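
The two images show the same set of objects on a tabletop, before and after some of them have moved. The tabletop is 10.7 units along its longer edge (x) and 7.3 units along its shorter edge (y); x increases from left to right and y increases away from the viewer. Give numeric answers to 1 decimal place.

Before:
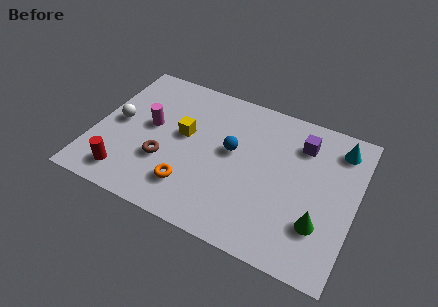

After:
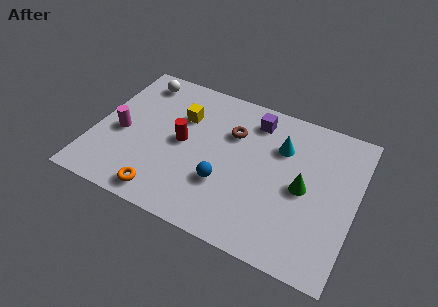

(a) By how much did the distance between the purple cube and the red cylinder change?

-4.5

The distance was about 8.0 in the first image and 3.5 in the second, so they moved 4.5 units closer together.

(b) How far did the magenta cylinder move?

1.4

From (2.2, 4.0) to (1.1, 3.2), the magenta cylinder covered √(1.1² + 0.8²) ≈ 1.4 units.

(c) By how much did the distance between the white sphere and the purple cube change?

-2.7

They were about 7.6 units apart before and 4.9 after — 2.7 units closer together.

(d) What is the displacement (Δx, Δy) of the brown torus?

(2.5, 2.5)

From the two frames, the brown torus sits at roughly (3.0, 2.5) before and (5.5, 5.0) after.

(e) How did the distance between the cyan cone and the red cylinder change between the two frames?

-5.4

Before: roughly 9.5 units apart; after: 4.1. That's 5.4 units closer together.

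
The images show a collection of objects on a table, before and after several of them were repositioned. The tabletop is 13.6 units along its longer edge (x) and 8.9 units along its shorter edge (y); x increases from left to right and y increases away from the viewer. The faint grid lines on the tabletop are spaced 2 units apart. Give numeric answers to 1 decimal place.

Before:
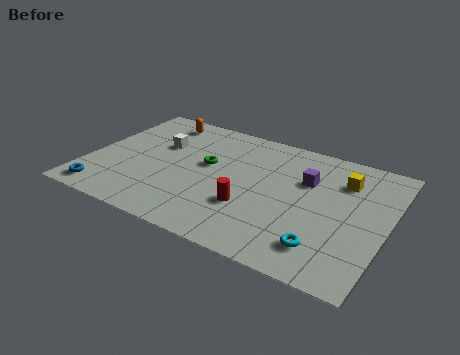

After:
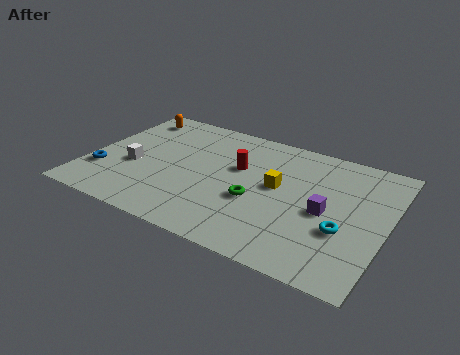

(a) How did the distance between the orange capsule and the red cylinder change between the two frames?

-1.1

The distance was about 6.9 in the first image and 5.8 in the second, so they moved 1.1 units closer together.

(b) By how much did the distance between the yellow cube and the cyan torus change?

-1.2

Before: roughly 4.8 units apart; after: 3.6. That's 1.2 units closer together.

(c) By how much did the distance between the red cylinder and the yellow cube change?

-3.3

Before: roughly 5.3 units apart; after: 2.0. That's 3.3 units closer together.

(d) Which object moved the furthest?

the yellow cube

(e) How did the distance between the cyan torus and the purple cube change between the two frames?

-3.0

The distance was about 4.3 in the first image and 1.3 in the second, so they moved 3.0 units closer together.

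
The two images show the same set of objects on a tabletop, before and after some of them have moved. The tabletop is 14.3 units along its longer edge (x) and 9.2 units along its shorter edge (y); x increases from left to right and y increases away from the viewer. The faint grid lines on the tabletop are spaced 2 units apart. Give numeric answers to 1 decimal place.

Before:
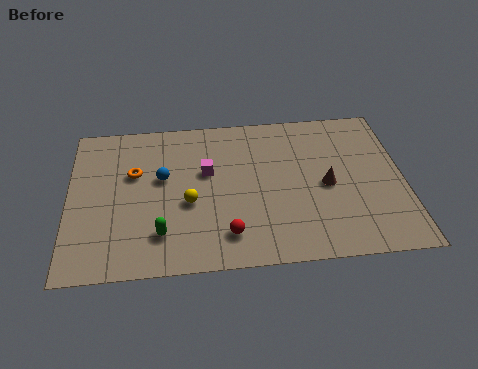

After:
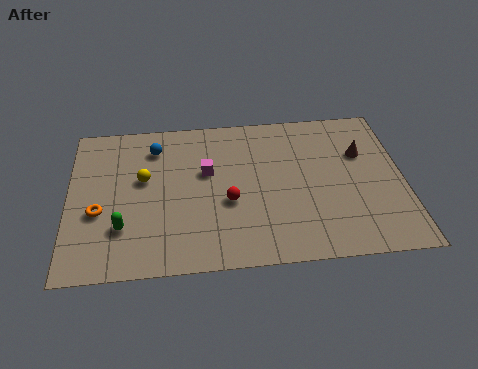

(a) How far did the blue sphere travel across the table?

1.9

From (4.0, 5.4) to (3.7, 7.3), the blue sphere covered √(0.3² + 1.9²) ≈ 1.9 units.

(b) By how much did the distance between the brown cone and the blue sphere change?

+1.9

The distance was about 7.1 in the first image and 9.0 in the second, so they moved 1.9 units further apart.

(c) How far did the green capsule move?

1.7

The green capsule moved from about (3.9, 2.1) to (2.3, 2.6), a distance of √(1.6² + 0.5²) ≈ 1.7.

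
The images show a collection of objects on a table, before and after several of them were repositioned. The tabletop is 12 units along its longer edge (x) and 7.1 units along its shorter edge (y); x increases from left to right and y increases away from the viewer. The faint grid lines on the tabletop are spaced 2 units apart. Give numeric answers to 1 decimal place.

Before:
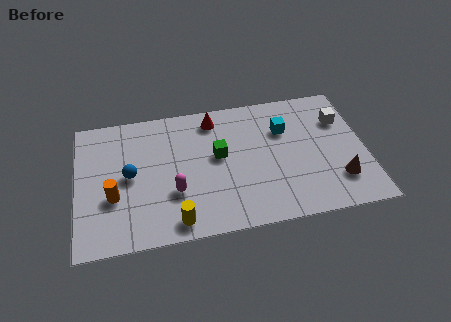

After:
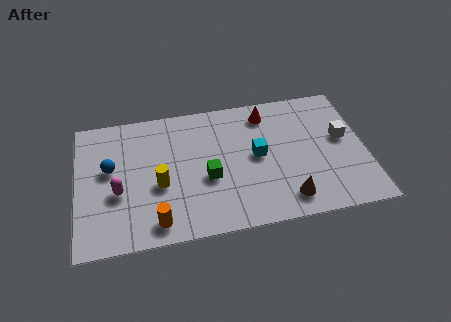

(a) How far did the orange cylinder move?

2.3

From (1.5, 2.6) to (3.2, 1.0), the orange cylinder covered √(1.7² + 1.6²) ≈ 2.3 units.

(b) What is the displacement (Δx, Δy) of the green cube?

(-0.5, -1.1)

The green cube started near (5.9, 4.0) and ended near (5.4, 2.9).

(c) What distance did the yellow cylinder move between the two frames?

2.1

From (4.0, 0.9) to (3.4, 2.9), the yellow cylinder covered √(0.6² + 2.0²) ≈ 2.1 units.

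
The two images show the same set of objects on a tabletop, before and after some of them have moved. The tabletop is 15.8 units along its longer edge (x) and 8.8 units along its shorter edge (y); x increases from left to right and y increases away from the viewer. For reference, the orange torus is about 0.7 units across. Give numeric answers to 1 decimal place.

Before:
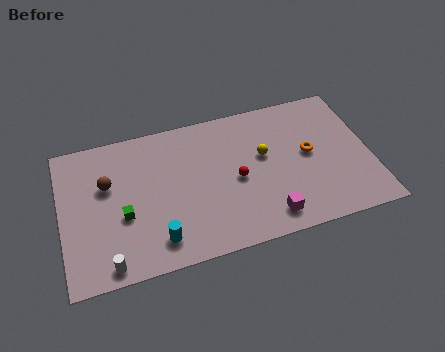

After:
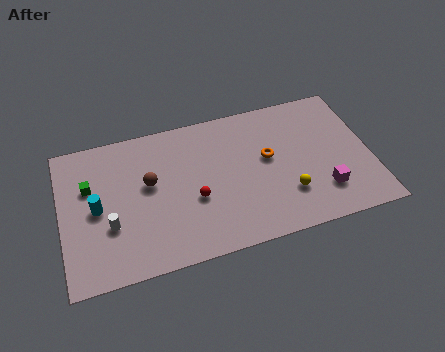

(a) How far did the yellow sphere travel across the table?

2.9

From (10.4, 5.2) to (11.4, 2.5), the yellow sphere covered √(1.0² + 2.7²) ≈ 2.9 units.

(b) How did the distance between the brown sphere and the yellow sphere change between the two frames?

-0.6

Before: roughly 8.0 units apart; after: 7.4. That's 0.6 units closer together.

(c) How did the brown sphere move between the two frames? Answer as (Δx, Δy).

(2.1, -0.5)

The brown sphere started near (2.4, 5.6) and ended near (4.5, 5.1).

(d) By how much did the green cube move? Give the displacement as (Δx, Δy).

(-1.6, 2.2)

The green cube was at about (3.1, 3.5) and moved to about (1.5, 5.7).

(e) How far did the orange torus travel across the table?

2.1

The orange torus moved from about (12.7, 4.7) to (10.6, 5.0), a distance of √(2.1² + 0.3²) ≈ 2.1.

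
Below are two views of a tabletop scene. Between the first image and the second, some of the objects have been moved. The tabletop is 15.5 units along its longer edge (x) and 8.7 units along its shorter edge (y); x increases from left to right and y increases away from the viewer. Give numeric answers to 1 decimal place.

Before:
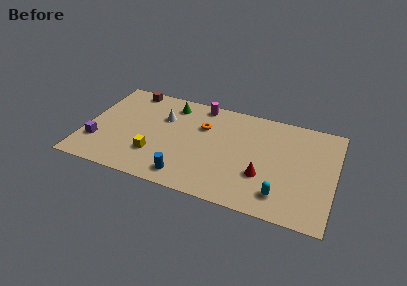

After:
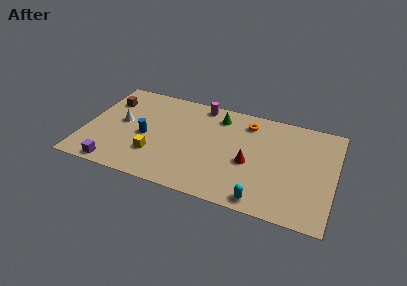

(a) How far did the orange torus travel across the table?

3.0

The orange torus moved from about (7.2, 5.9) to (9.9, 7.1), a distance of √(2.7² + 1.2²) ≈ 3.0.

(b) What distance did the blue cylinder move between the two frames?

3.8

The blue cylinder moved from about (6.6, 1.3) to (3.8, 3.9), a distance of √(2.8² + 2.6²) ≈ 3.8.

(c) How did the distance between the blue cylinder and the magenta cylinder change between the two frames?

-1.5

The distance was about 6.5 in the first image and 5.0 in the second, so they moved 1.5 units closer together.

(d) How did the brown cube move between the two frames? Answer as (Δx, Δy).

(-1.2, -1.4)

From the two frames, the brown cube sits at roughly (2.4, 7.8) before and (1.2, 6.4) after.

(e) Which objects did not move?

the magenta cylinder and the yellow cube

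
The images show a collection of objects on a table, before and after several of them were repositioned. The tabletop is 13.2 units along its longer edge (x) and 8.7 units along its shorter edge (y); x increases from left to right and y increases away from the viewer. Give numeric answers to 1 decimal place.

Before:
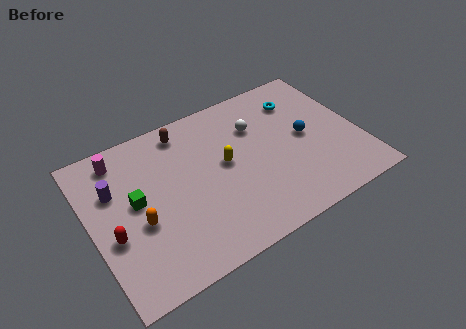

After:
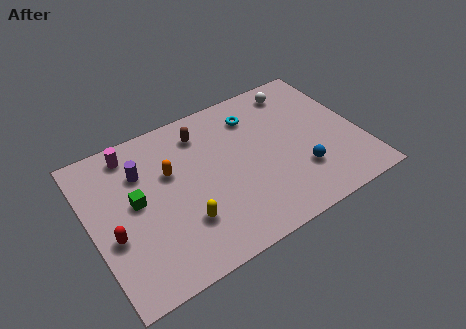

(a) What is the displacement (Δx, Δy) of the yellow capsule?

(-2.4, -2.2)

From the two frames, the yellow capsule sits at roughly (6.6, 4.7) before and (4.2, 2.5) after.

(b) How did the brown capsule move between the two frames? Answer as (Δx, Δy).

(0.8, -0.5)

From the two frames, the brown capsule sits at roughly (5.0, 7.5) before and (5.8, 7.0) after.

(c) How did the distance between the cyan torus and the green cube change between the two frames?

-2.2

They were about 8.7 units apart before and 6.5 after — 2.2 units closer together.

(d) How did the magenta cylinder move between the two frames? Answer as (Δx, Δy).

(0.6, 0.1)

From the two frames, the magenta cylinder sits at roughly (1.8, 7.4) before and (2.4, 7.5) after.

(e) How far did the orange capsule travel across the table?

2.7

From (2.2, 3.5) to (4.0, 5.5), the orange capsule covered √(1.8² + 2.0²) ≈ 2.7 units.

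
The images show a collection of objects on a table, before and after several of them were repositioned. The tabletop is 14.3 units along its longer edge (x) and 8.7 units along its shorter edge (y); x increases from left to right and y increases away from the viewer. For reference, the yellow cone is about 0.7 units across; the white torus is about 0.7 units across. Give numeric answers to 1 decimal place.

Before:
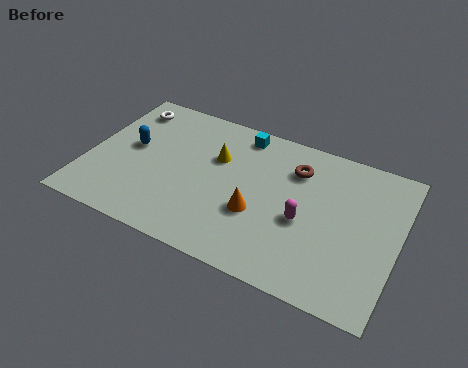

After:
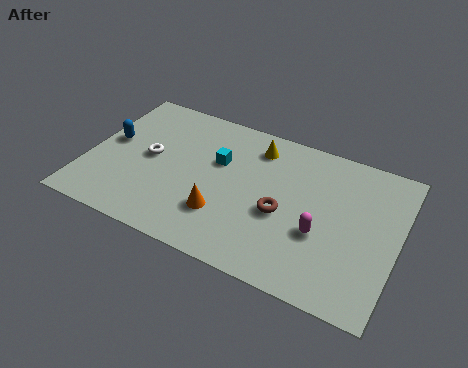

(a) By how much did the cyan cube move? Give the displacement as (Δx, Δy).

(-0.8, -2.1)

The cyan cube started near (6.7, 7.6) and ended near (5.9, 5.5).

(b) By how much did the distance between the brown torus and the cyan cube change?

+0.8

Before: roughly 2.9 units apart; after: 3.7. That's 0.8 units further apart.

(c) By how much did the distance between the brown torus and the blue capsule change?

+0.6

They were about 7.7 units apart before and 8.3 after — 0.6 units further apart.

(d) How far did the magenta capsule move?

0.9

From (10.1, 3.7) to (10.9, 3.3), the magenta capsule covered √(0.8² + 0.4²) ≈ 0.9 units.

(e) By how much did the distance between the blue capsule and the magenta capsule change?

+1.8

The distance was about 8.3 in the first image and 10.1 in the second, so they moved 1.8 units further apart.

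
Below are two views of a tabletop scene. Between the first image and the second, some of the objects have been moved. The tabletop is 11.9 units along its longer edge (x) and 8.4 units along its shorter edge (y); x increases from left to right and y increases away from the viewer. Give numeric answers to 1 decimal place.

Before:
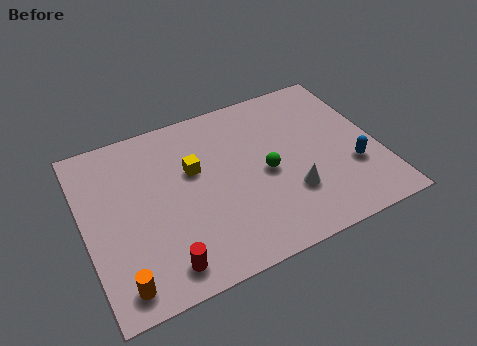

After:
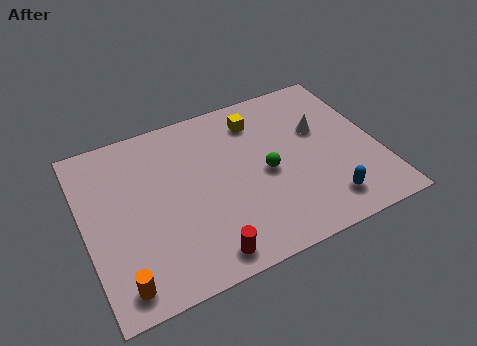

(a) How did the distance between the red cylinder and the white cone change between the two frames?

+1.3

The distance was about 5.5 in the first image and 6.8 in the second, so they moved 1.3 units further apart.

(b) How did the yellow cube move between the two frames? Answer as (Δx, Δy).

(2.8, 1.5)

From the two frames, the yellow cube sits at roughly (4.5, 5.2) before and (7.3, 6.7) after.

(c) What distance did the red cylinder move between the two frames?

1.6

From (2.8, 1.2) to (4.4, 1.0), the red cylinder covered √(1.6² + 0.2²) ≈ 1.6 units.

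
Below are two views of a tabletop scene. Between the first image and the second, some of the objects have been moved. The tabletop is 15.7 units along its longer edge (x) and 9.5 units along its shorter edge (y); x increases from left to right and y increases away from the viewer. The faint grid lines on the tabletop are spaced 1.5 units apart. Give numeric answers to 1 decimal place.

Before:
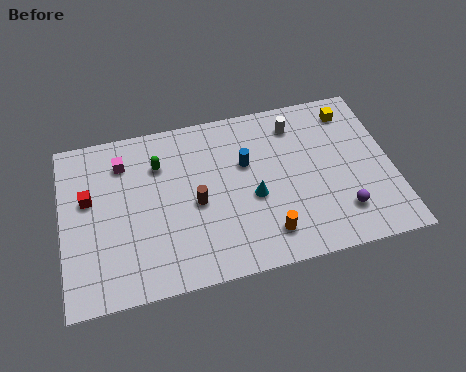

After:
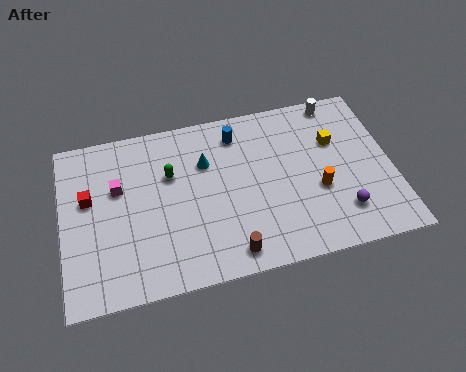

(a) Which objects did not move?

the purple sphere and the red cube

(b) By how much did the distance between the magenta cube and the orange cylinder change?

+1.1

Before: roughly 8.6 units apart; after: 9.7. That's 1.1 units further apart.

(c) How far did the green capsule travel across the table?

0.9

The green capsule was near (4.7, 6.9) before and (5.2, 6.2) after, so it travelled √(0.5² + 0.7²) ≈ 0.9 units.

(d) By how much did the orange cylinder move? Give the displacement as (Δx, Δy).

(2.6, 1.9)

From the two frames, the orange cylinder sits at roughly (9.5, 1.8) before and (12.1, 3.7) after.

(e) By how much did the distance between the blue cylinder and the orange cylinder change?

+1.2

They were about 4.3 units apart before and 5.5 after — 1.2 units further apart.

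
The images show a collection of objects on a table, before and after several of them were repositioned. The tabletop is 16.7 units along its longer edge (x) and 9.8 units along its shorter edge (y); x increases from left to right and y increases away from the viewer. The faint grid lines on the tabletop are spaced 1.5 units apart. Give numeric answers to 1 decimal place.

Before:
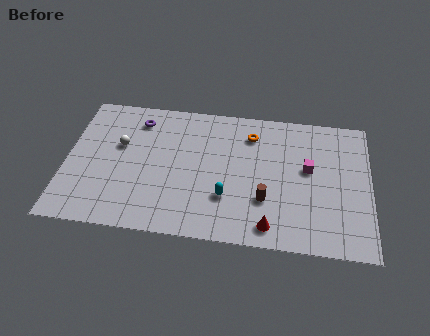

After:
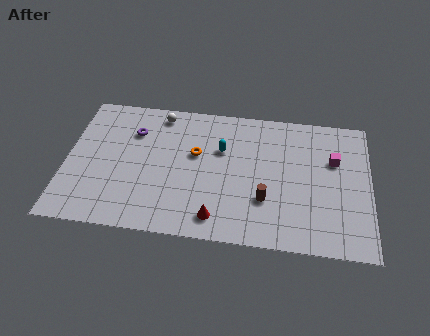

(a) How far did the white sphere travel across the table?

3.3

From (2.9, 6.0) to (5.0, 8.6), the white sphere covered √(2.1² + 2.6²) ≈ 3.3 units.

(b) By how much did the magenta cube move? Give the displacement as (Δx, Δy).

(1.4, 0.8)

From the two frames, the magenta cube sits at roughly (13.3, 5.6) before and (14.7, 6.4) after.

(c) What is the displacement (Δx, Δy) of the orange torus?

(-3.0, -1.8)

The orange torus started near (10.1, 7.7) and ended near (7.1, 5.9).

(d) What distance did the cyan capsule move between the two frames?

3.4

From (8.9, 3.0) to (8.5, 6.4), the cyan capsule covered √(0.4² + 3.4²) ≈ 3.4 units.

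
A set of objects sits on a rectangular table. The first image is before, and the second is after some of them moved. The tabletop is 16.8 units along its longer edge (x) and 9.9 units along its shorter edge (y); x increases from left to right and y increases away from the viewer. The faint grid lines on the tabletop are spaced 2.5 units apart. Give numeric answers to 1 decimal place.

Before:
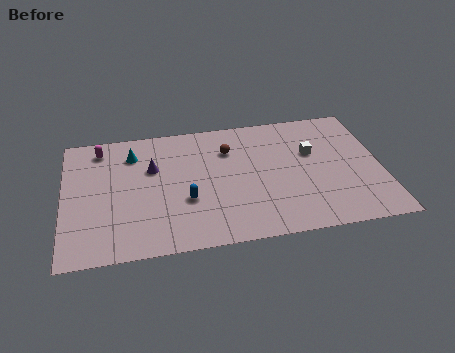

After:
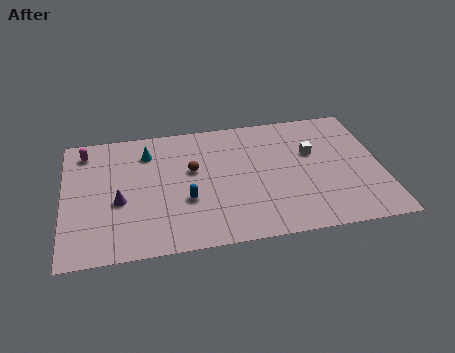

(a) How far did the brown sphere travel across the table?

2.4

The brown sphere was near (8.8, 7.2) before and (6.8, 5.9) after, so it travelled √(2.0² + 1.3²) ≈ 2.4 units.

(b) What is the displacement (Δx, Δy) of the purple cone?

(-1.8, -2.3)

The purple cone was at about (4.7, 6.4) and moved to about (2.9, 4.1).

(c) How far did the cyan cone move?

0.8

The cyan cone moved from about (3.7, 7.7) to (4.5, 7.7), a distance of √(0.8² + 0.0²) ≈ 0.8.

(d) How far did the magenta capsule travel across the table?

0.8

From (2.0, 8.4) to (1.2, 8.3), the magenta capsule covered √(0.8² + 0.1²) ≈ 0.8 units.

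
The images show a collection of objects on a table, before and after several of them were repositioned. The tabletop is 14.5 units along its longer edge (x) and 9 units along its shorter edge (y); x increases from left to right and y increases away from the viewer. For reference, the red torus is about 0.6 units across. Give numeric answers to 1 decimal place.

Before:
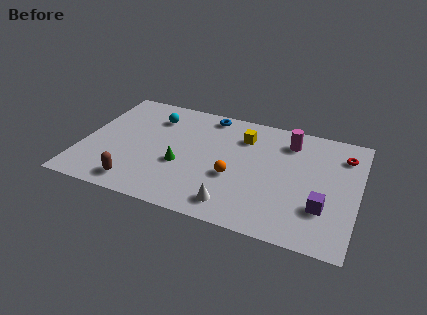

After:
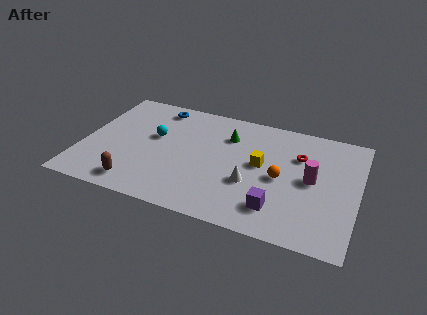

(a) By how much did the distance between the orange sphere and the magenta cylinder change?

-2.9

Before: roughly 4.5 units apart; after: 1.6. That's 2.9 units closer together.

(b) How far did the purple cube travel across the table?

2.4

The purple cube moved from about (12.8, 2.7) to (10.5, 1.9), a distance of √(2.3² + 0.8²) ≈ 2.4.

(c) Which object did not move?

the brown capsule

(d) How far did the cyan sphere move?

1.6

From (3.5, 6.9) to (3.7, 5.3), the cyan sphere covered √(0.2² + 1.6²) ≈ 1.6 units.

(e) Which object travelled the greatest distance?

the green cone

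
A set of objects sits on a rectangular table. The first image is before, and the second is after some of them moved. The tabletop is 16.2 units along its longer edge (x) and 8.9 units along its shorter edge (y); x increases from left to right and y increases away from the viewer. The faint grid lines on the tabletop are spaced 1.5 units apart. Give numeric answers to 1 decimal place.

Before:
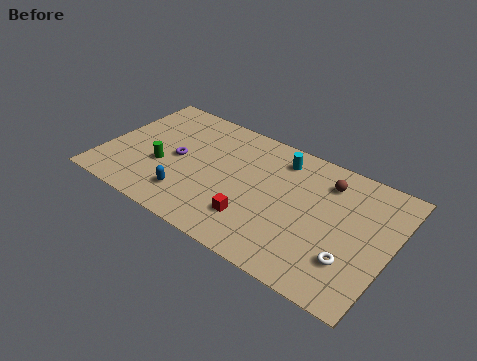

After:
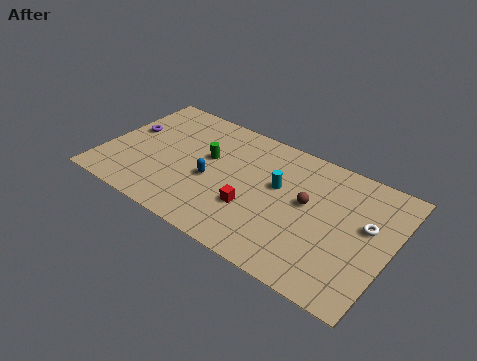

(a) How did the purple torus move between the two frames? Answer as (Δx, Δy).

(-3.0, 0.8)

From the two frames, the purple torus sits at roughly (4.1, 4.4) before and (1.1, 5.2) after.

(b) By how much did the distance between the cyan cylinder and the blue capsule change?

-3.0

Before: roughly 6.9 units apart; after: 3.9. That's 3.0 units closer together.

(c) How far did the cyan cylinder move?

2.0

From (9.6, 7.3) to (9.8, 5.3), the cyan cylinder covered √(0.2² + 2.0²) ≈ 2.0 units.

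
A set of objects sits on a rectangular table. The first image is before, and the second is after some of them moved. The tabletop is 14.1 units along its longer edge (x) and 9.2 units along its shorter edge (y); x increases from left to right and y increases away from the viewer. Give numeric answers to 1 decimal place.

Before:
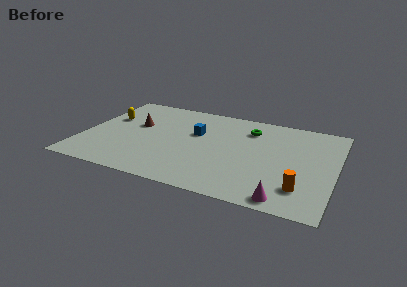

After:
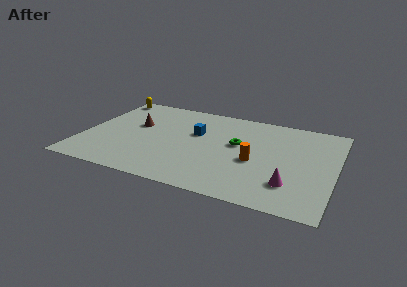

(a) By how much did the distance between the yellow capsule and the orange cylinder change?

-1.9

The distance was about 11.8 in the first image and 9.9 in the second, so they moved 1.9 units closer together.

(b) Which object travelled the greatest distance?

the orange cylinder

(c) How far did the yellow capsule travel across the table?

2.4

The yellow capsule was near (1.2, 5.8) before and (0.8, 8.2) after, so it travelled √(0.4² + 2.4²) ≈ 2.4 units.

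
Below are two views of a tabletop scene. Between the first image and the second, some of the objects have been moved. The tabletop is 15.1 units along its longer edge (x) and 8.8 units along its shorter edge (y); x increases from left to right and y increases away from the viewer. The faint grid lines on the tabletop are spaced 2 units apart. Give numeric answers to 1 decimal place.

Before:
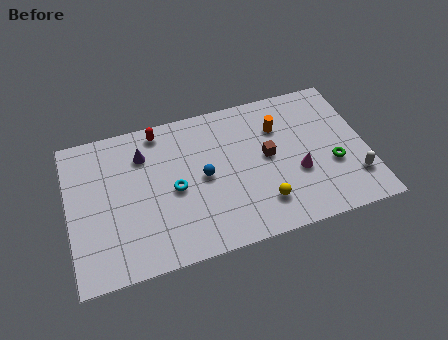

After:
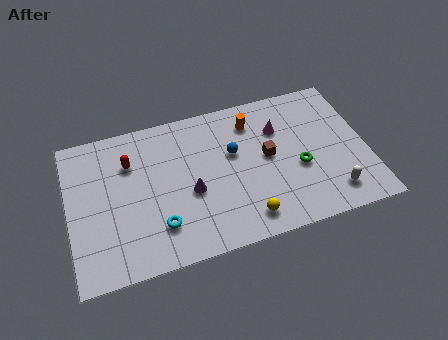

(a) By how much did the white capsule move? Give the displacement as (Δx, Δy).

(-1.2, -0.6)

The white capsule started near (14.3, 2.2) and ended near (13.1, 1.6).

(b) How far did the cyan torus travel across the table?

2.1

The cyan torus was near (5.3, 4.1) before and (4.4, 2.2) after, so it travelled √(0.9² + 1.9²) ≈ 2.1 units.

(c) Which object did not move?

the brown cube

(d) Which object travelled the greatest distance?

the purple cone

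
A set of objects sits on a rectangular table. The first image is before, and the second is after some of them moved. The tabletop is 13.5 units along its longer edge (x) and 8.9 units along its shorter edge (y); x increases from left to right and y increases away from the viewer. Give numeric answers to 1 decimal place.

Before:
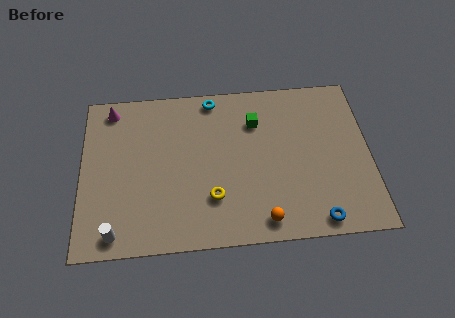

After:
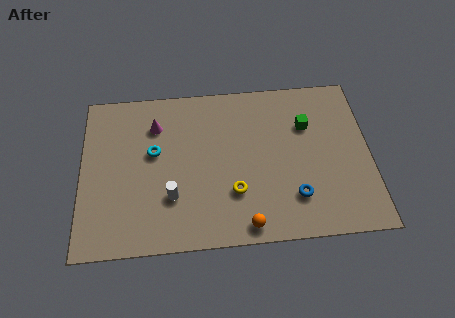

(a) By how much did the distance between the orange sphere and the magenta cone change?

-2.6

They were about 9.7 units apart before and 7.1 after — 2.6 units closer together.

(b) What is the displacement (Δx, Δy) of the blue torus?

(-1.0, 1.3)

The blue torus started near (10.9, 0.9) and ended near (9.9, 2.2).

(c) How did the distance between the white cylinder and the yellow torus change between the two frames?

-1.8

Before: roughly 4.7 units apart; after: 2.9. That's 1.8 units closer together.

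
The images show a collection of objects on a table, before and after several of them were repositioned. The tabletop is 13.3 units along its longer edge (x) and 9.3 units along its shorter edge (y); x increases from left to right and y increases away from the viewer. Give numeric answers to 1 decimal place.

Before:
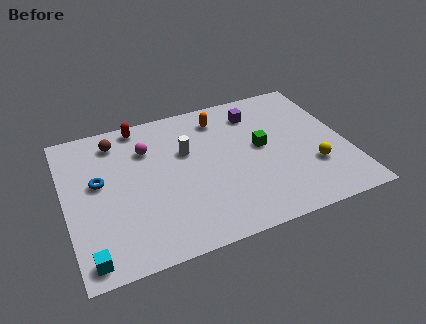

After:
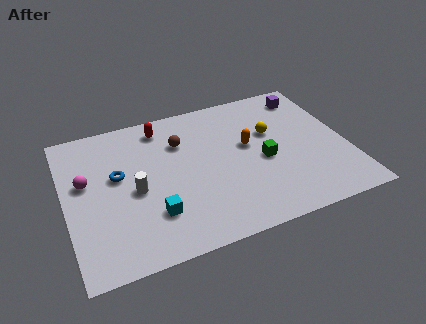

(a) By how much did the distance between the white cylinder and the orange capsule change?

+3.1

The distance was about 2.5 in the first image and 5.6 in the second, so they moved 3.1 units further apart.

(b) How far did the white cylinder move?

3.1

The white cylinder was near (5.8, 5.9) before and (3.2, 4.2) after, so it travelled √(2.6² + 1.7²) ≈ 3.1 units.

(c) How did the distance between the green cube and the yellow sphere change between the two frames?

-1.2

The distance was about 3.0 in the first image and 1.8 in the second, so they moved 1.2 units closer together.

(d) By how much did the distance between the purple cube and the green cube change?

+2.1

Before: roughly 2.4 units apart; after: 4.5. That's 2.1 units further apart.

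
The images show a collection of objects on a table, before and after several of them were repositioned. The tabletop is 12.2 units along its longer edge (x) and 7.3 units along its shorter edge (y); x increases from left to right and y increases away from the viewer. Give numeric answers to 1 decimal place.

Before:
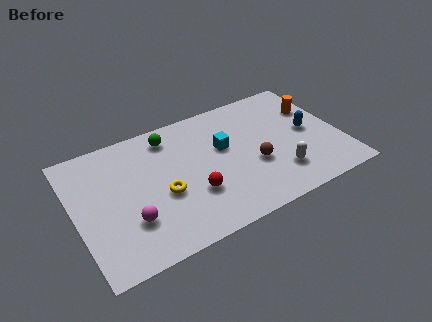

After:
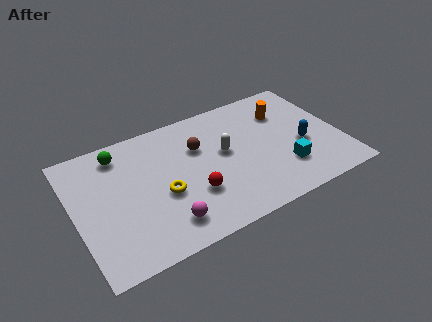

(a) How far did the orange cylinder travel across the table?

1.4

From (11.3, 5.0) to (9.9, 5.3), the orange cylinder covered √(1.4² + 0.3²) ≈ 1.4 units.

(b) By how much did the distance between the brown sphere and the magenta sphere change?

-1.8

They were about 5.8 units apart before and 4.0 after — 1.8 units closer together.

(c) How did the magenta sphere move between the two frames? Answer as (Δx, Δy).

(1.5, -0.8)

From the two frames, the magenta sphere sits at roughly (2.3, 2.2) before and (3.8, 1.4) after.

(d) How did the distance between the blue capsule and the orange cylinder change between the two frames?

+1.0

The distance was about 1.4 in the first image and 2.4 in the second, so they moved 1.0 units further apart.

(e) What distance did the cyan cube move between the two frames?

3.5

From (6.9, 4.4) to (9.4, 2.0), the cyan cube covered √(2.5² + 2.4²) ≈ 3.5 units.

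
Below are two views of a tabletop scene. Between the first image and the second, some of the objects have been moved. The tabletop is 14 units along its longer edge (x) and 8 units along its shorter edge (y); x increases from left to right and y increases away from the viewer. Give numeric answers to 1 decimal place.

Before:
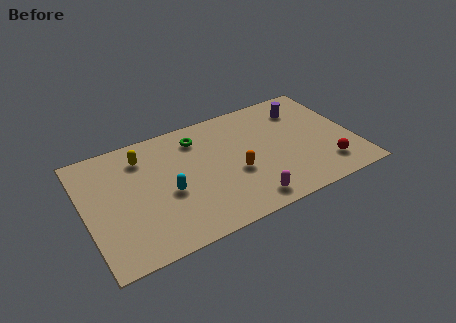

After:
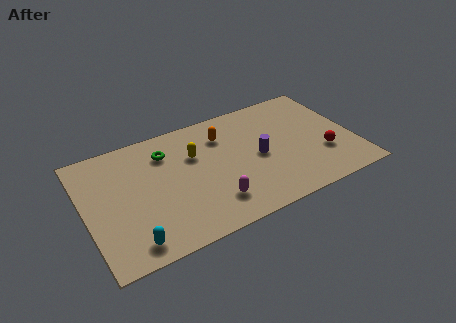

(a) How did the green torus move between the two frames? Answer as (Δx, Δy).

(-1.7, -0.3)

The green torus was at about (6.1, 6.4) and moved to about (4.4, 6.1).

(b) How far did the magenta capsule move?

1.8

The magenta capsule was near (8.0, 1.1) before and (6.3, 1.8) after, so it travelled √(1.7² + 0.7²) ≈ 1.8 units.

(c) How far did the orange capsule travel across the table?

2.8

From (7.7, 3.2) to (7.4, 6.0), the orange capsule covered √(0.3² + 2.8²) ≈ 2.8 units.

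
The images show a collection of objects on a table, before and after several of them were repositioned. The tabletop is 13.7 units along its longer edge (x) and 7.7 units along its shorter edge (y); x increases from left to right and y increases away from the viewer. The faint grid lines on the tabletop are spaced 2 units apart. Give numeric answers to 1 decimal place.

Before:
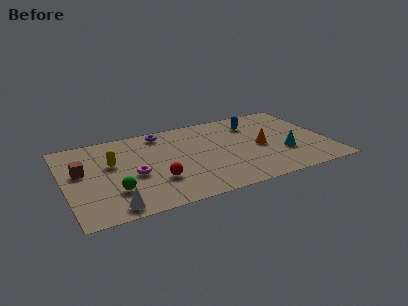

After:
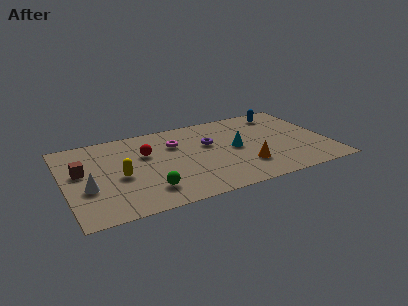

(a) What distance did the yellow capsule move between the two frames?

1.3

The yellow capsule was near (2.5, 4.7) before and (2.8, 3.4) after, so it travelled √(0.3² + 1.3²) ≈ 1.3 units.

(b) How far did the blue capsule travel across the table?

1.7

The blue capsule moved from about (10.1, 5.9) to (11.7, 6.5), a distance of √(1.6² + 0.6²) ≈ 1.7.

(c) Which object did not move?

the brown cube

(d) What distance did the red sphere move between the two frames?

2.6

From (4.6, 2.4) to (4.3, 5.0), the red sphere covered √(0.3² + 2.6²) ≈ 2.6 units.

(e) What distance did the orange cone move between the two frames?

1.8

The orange cone was near (10.2, 3.6) before and (9.2, 2.1) after, so it travelled √(1.0² + 1.5²) ≈ 1.8 units.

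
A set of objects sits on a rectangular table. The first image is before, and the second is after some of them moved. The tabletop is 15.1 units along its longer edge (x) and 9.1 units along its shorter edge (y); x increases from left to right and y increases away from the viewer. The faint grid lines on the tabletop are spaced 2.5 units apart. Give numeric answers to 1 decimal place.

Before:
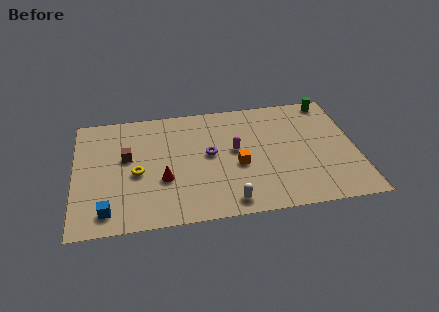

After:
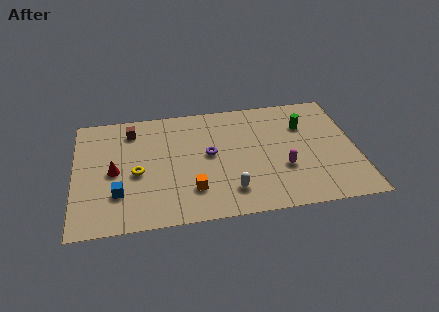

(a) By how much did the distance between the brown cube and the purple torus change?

+0.4

The distance was about 4.4 in the first image and 4.8 in the second, so they moved 0.4 units further apart.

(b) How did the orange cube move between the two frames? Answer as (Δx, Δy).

(-2.5, -1.5)

From the two frames, the orange cube sits at roughly (8.7, 3.8) before and (6.2, 2.3) after.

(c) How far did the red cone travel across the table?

2.8

The red cone moved from about (4.7, 3.3) to (2.1, 4.3), a distance of √(2.6² + 1.0²) ≈ 2.8.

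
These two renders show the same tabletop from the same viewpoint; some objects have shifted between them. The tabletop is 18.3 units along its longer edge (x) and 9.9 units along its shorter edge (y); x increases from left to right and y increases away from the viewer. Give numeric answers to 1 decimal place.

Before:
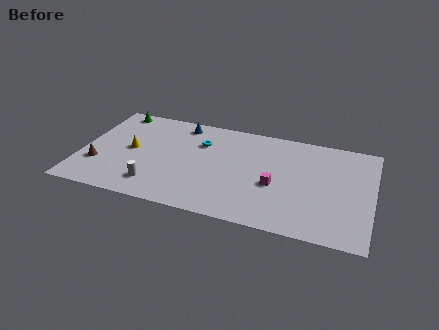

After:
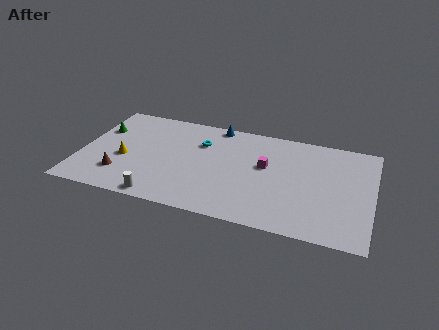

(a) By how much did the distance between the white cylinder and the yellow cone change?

+0.5

They were about 3.6 units apart before and 4.1 after — 0.5 units further apart.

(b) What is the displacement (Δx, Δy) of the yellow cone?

(-0.3, -1.0)

From the two frames, the yellow cone sits at roughly (3.1, 5.1) before and (2.8, 4.1) after.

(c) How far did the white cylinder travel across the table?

1.2

The white cylinder was near (4.9, 2.0) before and (5.4, 0.9) after, so it travelled √(0.5² + 1.1²) ≈ 1.2 units.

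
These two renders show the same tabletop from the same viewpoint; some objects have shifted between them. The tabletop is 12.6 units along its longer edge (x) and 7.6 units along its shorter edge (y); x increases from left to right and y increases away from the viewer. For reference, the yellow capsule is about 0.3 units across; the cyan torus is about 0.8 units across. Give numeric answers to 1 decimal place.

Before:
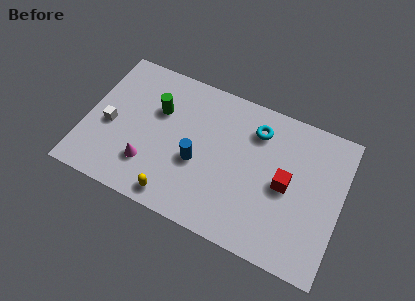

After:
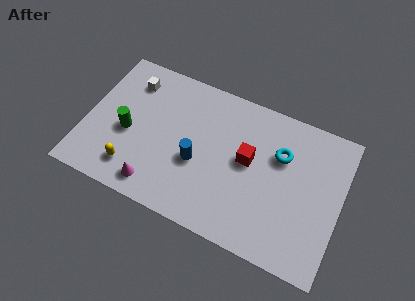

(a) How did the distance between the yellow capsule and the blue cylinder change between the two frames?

+1.1

They were about 2.3 units apart before and 3.4 after — 1.1 units further apart.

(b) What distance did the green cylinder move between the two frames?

2.1

The green cylinder moved from about (3.4, 5.0) to (2.1, 3.3), a distance of √(1.3² + 1.7²) ≈ 2.1.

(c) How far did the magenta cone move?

1.0

The magenta cone was near (3.3, 2.0) before and (3.8, 1.1) after, so it travelled √(0.5² + 0.9²) ≈ 1.0 units.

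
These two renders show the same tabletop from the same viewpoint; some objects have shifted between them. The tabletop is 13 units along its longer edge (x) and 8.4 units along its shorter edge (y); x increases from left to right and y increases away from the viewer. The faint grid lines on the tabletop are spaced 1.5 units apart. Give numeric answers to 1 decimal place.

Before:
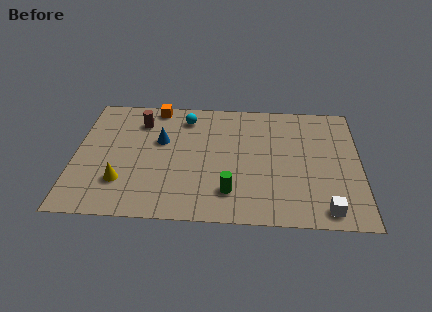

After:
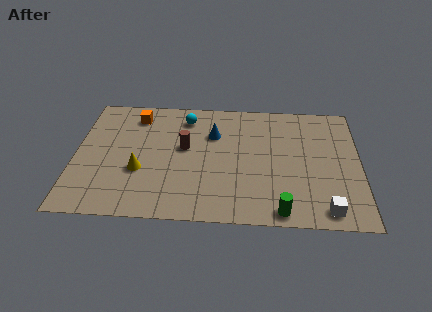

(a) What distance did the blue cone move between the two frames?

2.5

The blue cone moved from about (3.9, 5.2) to (6.3, 5.8), a distance of √(2.4² + 0.6²) ≈ 2.5.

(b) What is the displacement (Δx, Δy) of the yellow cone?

(0.8, 0.8)

From the two frames, the yellow cone sits at roughly (2.2, 2.3) before and (3.0, 3.1) after.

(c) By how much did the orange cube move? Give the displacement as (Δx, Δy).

(-0.9, -0.7)

From the two frames, the orange cube sits at roughly (3.6, 7.6) before and (2.7, 6.9) after.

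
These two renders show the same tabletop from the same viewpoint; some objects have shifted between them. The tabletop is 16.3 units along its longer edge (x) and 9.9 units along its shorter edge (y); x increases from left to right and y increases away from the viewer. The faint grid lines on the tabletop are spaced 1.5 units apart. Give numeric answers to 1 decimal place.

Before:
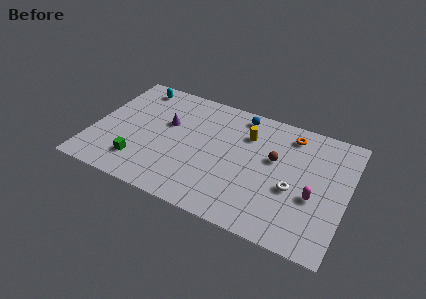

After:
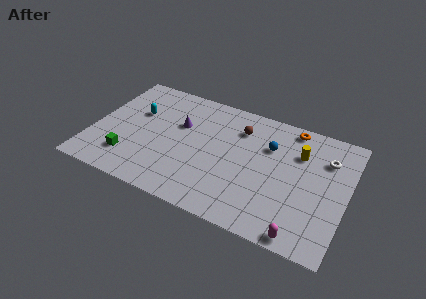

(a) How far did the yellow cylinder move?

3.4

The yellow cylinder moved from about (9.7, 7.2) to (13.1, 7.0), a distance of √(3.4² + 0.2²) ≈ 3.4.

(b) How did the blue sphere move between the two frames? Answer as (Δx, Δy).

(2.1, -1.9)

The blue sphere started near (9.1, 8.7) and ended near (11.2, 6.8).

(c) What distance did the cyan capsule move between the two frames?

2.3

The cyan capsule was near (2.2, 8.6) before and (2.6, 6.3) after, so it travelled √(0.4² + 2.3²) ≈ 2.3 units.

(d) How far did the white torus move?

3.7

The white torus moved from about (13.0, 4.0) to (14.8, 7.2), a distance of √(1.8² + 3.2²) ≈ 3.7.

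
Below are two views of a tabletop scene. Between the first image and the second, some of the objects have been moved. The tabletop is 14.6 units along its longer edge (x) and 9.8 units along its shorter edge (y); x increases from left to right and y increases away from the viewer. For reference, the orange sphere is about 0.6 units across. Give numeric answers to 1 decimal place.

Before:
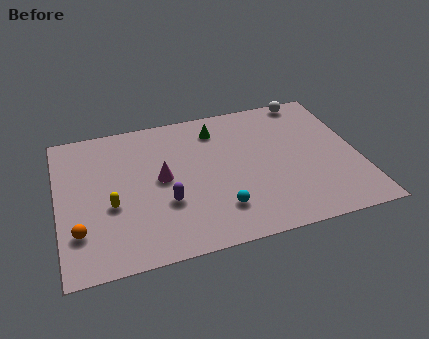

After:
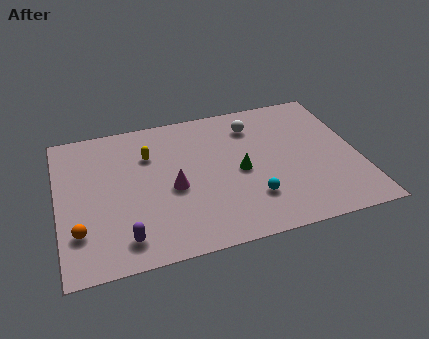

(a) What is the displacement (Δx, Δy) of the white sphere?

(-2.9, -1.3)

The white sphere was at about (12.6, 9.0) and moved to about (9.7, 7.7).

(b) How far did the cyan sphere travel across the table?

1.6

The cyan sphere moved from about (7.6, 2.3) to (9.2, 2.6), a distance of √(1.6² + 0.3²) ≈ 1.6.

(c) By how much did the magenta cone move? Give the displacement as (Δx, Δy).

(0.5, -0.8)

From the two frames, the magenta cone sits at roughly (5.0, 5.1) before and (5.5, 4.3) after.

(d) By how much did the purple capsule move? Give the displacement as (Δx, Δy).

(-2.1, -1.8)

The purple capsule was at about (5.1, 3.4) and moved to about (3.0, 1.6).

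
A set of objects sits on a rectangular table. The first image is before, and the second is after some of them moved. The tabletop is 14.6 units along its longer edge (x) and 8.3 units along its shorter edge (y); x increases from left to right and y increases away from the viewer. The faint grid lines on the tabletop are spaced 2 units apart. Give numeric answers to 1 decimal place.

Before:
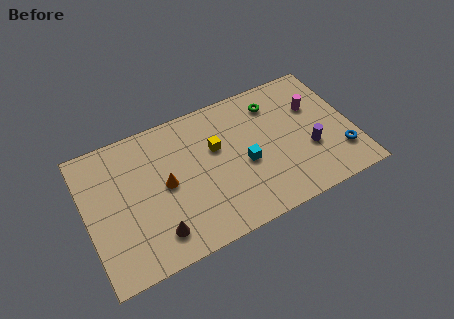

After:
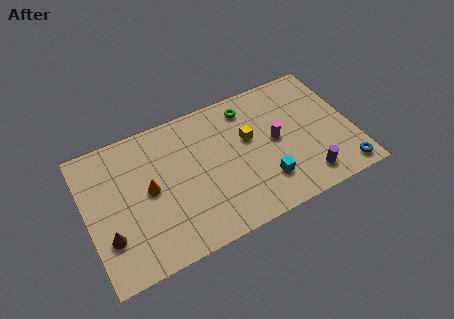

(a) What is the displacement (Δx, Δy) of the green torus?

(-1.4, 0.3)

From the two frames, the green torus sits at roughly (10.6, 6.6) before and (9.2, 6.9) after.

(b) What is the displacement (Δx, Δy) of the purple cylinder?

(-0.4, -1.6)

The purple cylinder started near (12.1, 3.0) and ended near (11.7, 1.4).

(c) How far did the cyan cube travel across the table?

1.7

From (8.6, 3.6) to (9.5, 2.1), the cyan cube covered √(0.9² + 1.5²) ≈ 1.7 units.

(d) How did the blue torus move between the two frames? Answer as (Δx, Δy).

(0.0, -1.1)

From the two frames, the blue torus sits at roughly (13.7, 2.1) before and (13.7, 1.0) after.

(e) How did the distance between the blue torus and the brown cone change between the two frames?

+2.6

Before: roughly 10.2 units apart; after: 12.8. That's 2.6 units further apart.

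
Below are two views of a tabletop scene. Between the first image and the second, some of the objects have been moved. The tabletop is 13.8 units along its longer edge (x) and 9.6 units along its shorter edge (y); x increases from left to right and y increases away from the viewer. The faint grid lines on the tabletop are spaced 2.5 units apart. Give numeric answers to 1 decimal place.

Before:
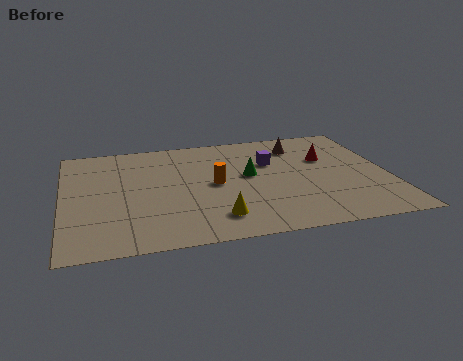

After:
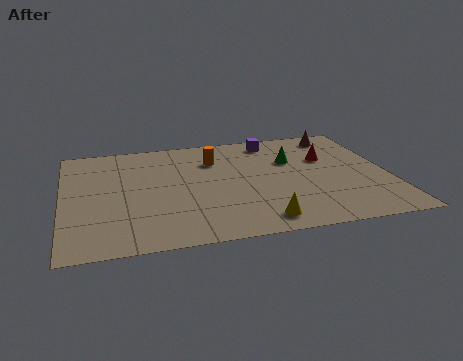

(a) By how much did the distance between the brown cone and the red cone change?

+0.4

The distance was about 1.8 in the first image and 2.2 in the second, so they moved 0.4 units further apart.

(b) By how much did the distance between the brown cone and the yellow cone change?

+1.1

They were about 6.9 units apart before and 8.0 after — 1.1 units further apart.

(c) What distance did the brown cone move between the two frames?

1.9

The brown cone moved from about (10.2, 7.6) to (12.0, 8.3), a distance of √(1.8² + 0.7²) ≈ 1.9.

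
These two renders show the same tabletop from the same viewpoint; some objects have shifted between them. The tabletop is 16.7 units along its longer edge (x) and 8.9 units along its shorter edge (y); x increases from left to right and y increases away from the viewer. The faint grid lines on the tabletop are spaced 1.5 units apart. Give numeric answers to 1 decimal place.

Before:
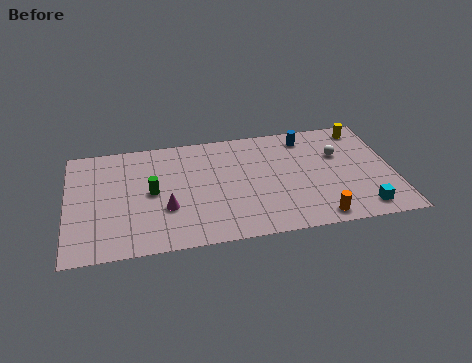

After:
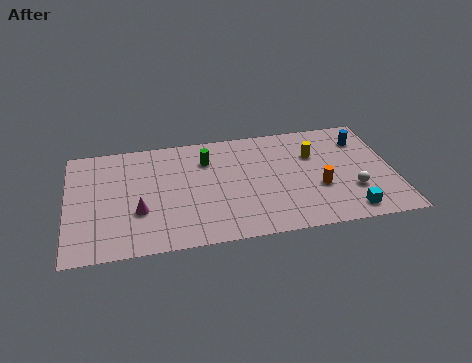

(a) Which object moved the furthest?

the green cylinder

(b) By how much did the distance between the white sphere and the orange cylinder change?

-3.2

Before: roughly 5.0 units apart; after: 1.8. That's 3.2 units closer together.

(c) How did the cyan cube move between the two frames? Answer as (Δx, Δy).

(-0.7, -0.1)

The cyan cube started near (14.9, 1.3) and ended near (14.2, 1.2).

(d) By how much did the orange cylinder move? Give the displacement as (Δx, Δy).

(0.2, 2.3)

From the two frames, the orange cylinder sits at roughly (12.6, 1.0) before and (12.8, 3.3) after.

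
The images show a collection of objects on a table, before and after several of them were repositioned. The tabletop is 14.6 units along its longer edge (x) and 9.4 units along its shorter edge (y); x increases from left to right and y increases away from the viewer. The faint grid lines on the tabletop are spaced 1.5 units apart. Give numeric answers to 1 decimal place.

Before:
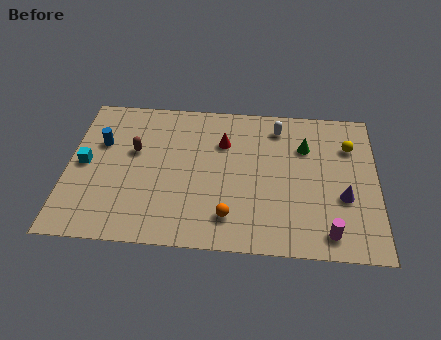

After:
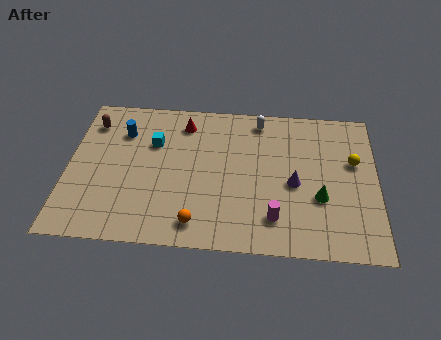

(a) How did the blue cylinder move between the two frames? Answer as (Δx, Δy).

(1.0, 0.8)

From the two frames, the blue cylinder sits at roughly (1.5, 6.1) before and (2.5, 6.9) after.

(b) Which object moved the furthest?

the cyan cube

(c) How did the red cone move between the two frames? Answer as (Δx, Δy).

(-1.9, 1.1)

The red cone started near (7.3, 6.6) and ended near (5.4, 7.7).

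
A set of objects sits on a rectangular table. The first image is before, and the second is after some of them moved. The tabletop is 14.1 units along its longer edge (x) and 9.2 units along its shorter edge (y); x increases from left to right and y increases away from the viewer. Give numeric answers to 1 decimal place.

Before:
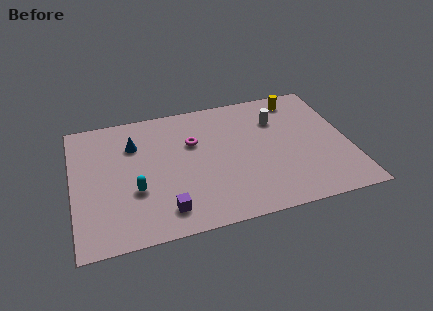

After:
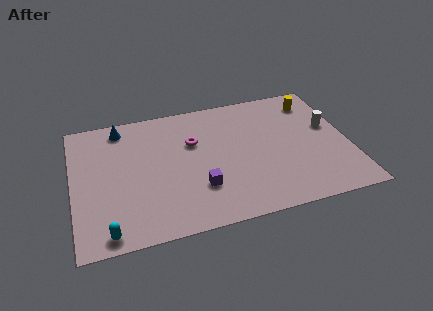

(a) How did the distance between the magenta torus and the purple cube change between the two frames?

-1.4

Before: roughly 4.7 units apart; after: 3.3. That's 1.4 units closer together.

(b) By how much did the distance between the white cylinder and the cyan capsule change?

+4.2

Before: roughly 8.2 units apart; after: 12.4. That's 4.2 units further apart.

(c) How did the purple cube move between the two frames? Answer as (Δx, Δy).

(1.8, 1.1)

From the two frames, the purple cube sits at roughly (4.5, 1.6) before and (6.3, 2.7) after.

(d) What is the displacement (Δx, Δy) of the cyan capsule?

(-1.5, -2.4)

The cyan capsule started near (3.1, 3.3) and ended near (1.6, 0.9).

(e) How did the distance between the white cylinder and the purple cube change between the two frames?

-0.5

The distance was about 7.9 in the first image and 7.4 in the second, so they moved 0.5 units closer together.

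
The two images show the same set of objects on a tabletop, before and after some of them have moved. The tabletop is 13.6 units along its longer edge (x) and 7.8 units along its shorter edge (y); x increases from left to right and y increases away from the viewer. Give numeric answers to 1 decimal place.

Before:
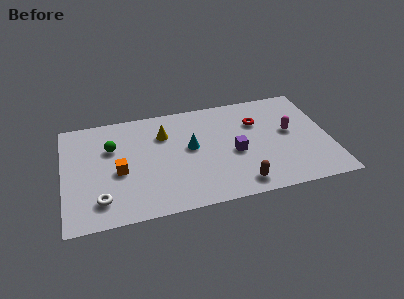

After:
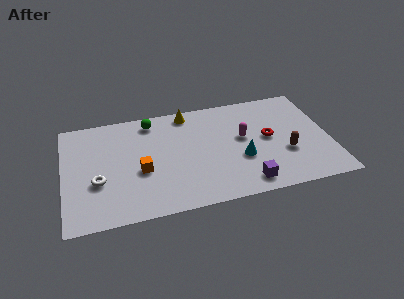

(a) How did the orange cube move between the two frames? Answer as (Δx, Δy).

(1.1, -0.2)

The orange cube was at about (2.8, 3.4) and moved to about (3.9, 3.2).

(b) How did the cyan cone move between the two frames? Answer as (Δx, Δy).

(2.5, -1.4)

From the two frames, the cyan cone sits at roughly (6.5, 4.3) before and (9.0, 2.9) after.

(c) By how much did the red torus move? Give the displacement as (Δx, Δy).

(0.5, -1.3)

The red torus was at about (10.0, 5.4) and moved to about (10.5, 4.1).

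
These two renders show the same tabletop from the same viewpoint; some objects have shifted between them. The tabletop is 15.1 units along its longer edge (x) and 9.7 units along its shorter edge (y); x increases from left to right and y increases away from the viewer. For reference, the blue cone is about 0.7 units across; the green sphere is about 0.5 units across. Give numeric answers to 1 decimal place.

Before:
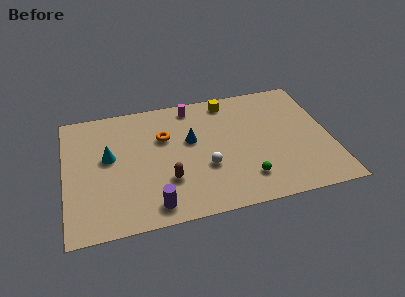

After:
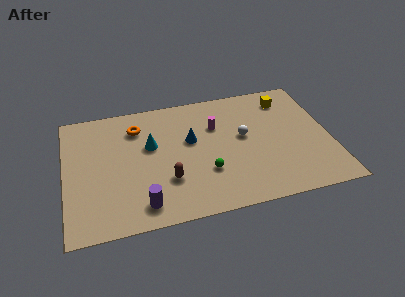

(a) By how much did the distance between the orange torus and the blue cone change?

+1.8

They were about 1.6 units apart before and 3.4 after — 1.8 units further apart.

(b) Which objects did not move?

the blue cone and the brown capsule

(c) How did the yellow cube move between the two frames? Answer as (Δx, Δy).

(3.4, -0.6)

The yellow cube started near (9.5, 8.5) and ended near (12.9, 7.9).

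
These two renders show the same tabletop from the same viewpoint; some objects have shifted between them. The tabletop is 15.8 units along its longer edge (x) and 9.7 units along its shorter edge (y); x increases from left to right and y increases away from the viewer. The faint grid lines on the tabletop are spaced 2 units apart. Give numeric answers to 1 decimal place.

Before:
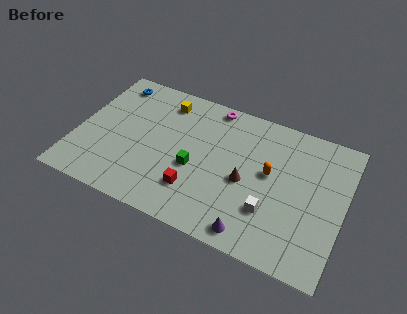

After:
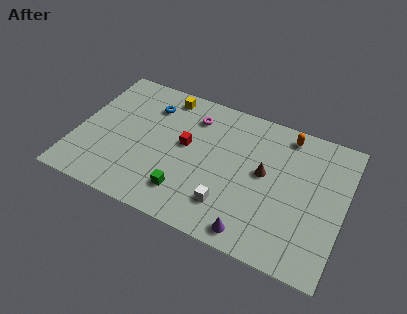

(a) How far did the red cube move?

3.0

The red cube moved from about (7.3, 2.5) to (6.4, 5.4), a distance of √(0.9² + 2.9²) ≈ 3.0.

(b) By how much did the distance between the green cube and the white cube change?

-2.2

The distance was about 4.7 in the first image and 2.5 in the second, so they moved 2.2 units closer together.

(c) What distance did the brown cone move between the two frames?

1.4

The brown cone was near (10.1, 4.3) before and (11.1, 5.3) after, so it travelled √(1.0² + 1.0²) ≈ 1.4 units.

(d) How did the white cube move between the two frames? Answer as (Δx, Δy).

(-2.4, -0.6)

The white cube was at about (11.7, 2.9) and moved to about (9.3, 2.3).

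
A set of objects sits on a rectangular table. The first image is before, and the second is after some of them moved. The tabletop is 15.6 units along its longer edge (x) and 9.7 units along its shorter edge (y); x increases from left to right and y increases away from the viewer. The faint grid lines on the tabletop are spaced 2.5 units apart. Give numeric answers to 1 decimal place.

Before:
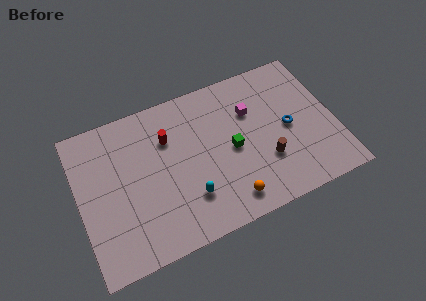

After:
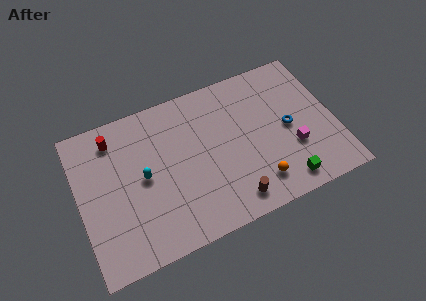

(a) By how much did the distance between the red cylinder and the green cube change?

+7.5

They were about 4.3 units apart before and 11.8 after — 7.5 units further apart.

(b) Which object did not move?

the blue torus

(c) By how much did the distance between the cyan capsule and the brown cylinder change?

+1.3

The distance was about 4.8 in the first image and 6.1 in the second, so they moved 1.3 units further apart.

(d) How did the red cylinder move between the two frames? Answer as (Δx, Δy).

(-3.2, 1.2)

The red cylinder was at about (5.6, 6.8) and moved to about (2.4, 8.0).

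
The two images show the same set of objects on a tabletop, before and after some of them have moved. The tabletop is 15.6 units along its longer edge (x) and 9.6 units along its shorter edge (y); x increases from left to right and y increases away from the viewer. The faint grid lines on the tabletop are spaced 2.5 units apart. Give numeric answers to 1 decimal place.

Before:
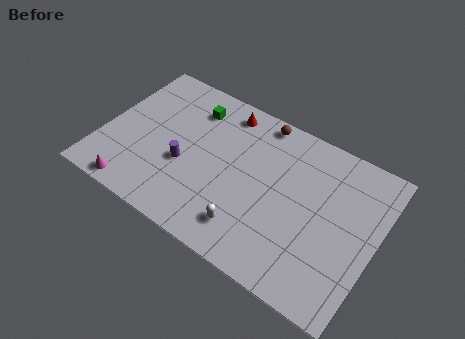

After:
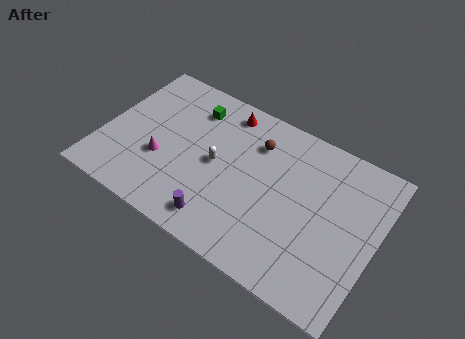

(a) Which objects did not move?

the green cube and the red cone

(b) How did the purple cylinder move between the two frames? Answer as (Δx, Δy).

(2.5, -2.3)

From the two frames, the purple cylinder sits at roughly (4.8, 3.8) before and (7.3, 1.5) after.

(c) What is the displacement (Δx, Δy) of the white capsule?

(-2.4, 2.9)

The white capsule started near (8.9, 1.9) and ended near (6.5, 4.8).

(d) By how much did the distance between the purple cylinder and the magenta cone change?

+0.5

The distance was about 3.8 in the first image and 4.3 in the second, so they moved 0.5 units further apart.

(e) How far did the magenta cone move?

2.8

From (2.4, 0.9) to (3.5, 3.5), the magenta cone covered √(1.1² + 2.6²) ≈ 2.8 units.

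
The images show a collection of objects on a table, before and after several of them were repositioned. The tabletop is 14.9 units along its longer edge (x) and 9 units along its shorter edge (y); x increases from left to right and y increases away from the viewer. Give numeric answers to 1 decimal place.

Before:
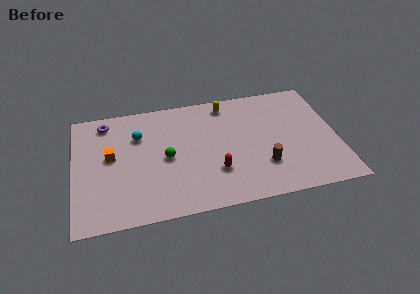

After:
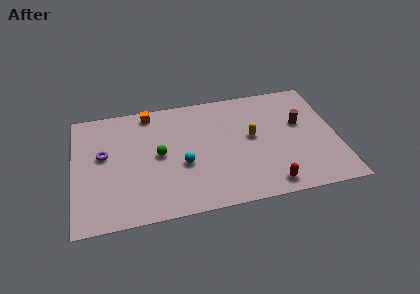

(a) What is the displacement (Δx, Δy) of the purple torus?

(-0.2, -2.5)

The purple torus started near (1.9, 7.7) and ended near (1.7, 5.2).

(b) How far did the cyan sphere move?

3.6

From (3.7, 6.3) to (6.1, 3.6), the cyan sphere covered √(2.4² + 2.7²) ≈ 3.6 units.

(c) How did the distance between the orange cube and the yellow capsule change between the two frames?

-0.8

Before: roughly 7.3 units apart; after: 6.5. That's 0.8 units closer together.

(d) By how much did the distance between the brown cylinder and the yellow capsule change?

-2.7

Before: roughly 5.5 units apart; after: 2.8. That's 2.7 units closer together.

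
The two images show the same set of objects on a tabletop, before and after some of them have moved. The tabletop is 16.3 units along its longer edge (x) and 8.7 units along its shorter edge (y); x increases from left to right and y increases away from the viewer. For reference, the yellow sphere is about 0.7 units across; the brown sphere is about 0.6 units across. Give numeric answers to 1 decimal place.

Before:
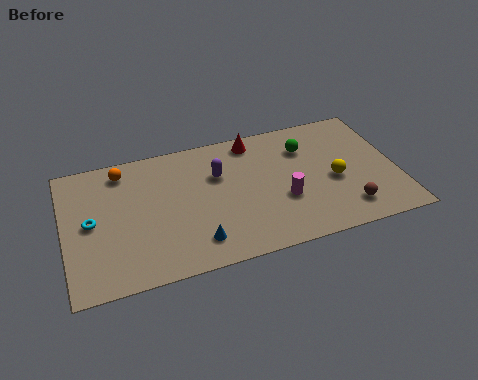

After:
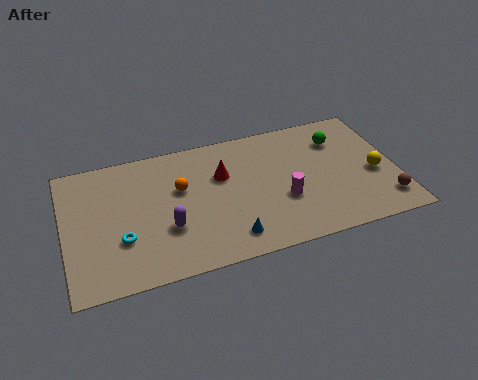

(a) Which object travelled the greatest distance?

the purple capsule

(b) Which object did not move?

the magenta cylinder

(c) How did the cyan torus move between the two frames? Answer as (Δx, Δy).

(1.4, -1.5)

From the two frames, the cyan torus sits at roughly (1.3, 4.4) before and (2.7, 2.9) after.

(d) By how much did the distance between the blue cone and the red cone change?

-2.6

The distance was about 6.8 in the first image and 4.2 in the second, so they moved 2.6 units closer together.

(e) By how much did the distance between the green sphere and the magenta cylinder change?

+1.0

They were about 3.5 units apart before and 4.5 after — 1.0 units further apart.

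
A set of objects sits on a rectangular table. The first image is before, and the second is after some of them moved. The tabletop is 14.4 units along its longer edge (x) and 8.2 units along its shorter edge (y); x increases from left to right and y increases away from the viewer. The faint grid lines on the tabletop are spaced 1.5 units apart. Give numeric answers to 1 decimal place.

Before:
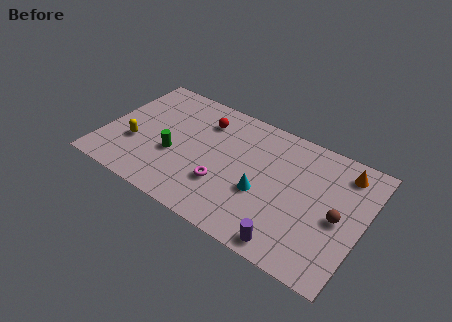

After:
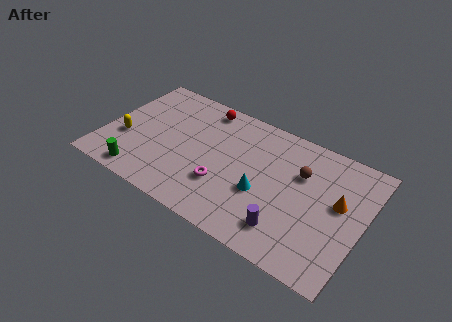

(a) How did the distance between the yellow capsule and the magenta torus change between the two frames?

+0.6

Before: roughly 5.1 units apart; after: 5.7. That's 0.6 units further apart.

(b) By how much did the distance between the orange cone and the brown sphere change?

-0.7

They were about 3.0 units apart before and 2.3 after — 0.7 units closer together.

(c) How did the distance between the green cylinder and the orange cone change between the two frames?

+1.4

Before: roughly 9.7 units apart; after: 11.1. That's 1.4 units further apart.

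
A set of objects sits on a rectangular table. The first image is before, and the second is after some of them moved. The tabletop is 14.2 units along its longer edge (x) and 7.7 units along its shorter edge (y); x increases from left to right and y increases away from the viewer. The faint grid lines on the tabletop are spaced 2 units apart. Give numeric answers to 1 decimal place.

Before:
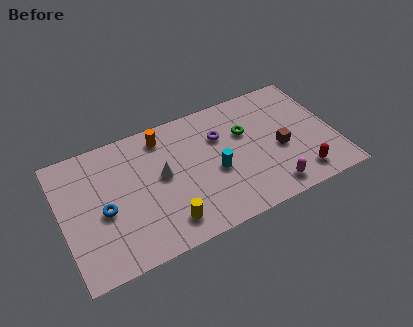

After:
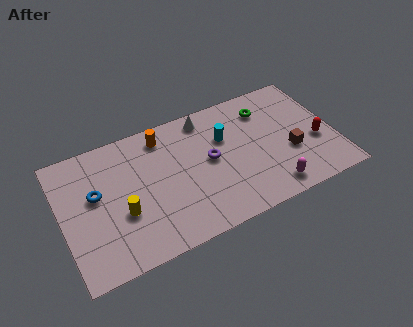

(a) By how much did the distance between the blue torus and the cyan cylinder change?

+1.0

They were about 5.8 units apart before and 6.8 after — 1.0 units further apart.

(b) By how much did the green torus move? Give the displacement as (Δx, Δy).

(1.2, 1.0)

The green torus was at about (9.7, 5.0) and moved to about (10.9, 6.0).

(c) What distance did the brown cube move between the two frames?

0.6

The brown cube was near (11.3, 3.3) before and (11.8, 2.9) after, so it travelled √(0.5² + 0.4²) ≈ 0.6 units.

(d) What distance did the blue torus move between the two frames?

1.1

The blue torus moved from about (2.1, 3.4) to (1.8, 4.5), a distance of √(0.3² + 1.1²) ≈ 1.1.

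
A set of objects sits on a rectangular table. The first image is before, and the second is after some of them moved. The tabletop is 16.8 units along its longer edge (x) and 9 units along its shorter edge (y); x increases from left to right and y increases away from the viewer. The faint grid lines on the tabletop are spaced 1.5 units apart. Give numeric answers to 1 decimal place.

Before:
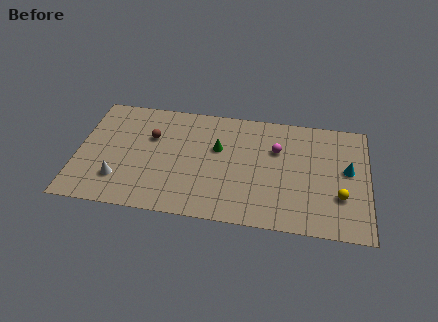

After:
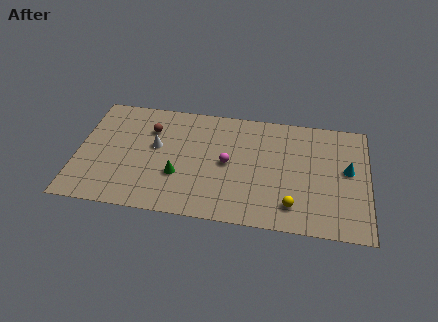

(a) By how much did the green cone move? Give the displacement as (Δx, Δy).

(-2.2, -2.5)

The green cone was at about (8.1, 5.6) and moved to about (5.9, 3.1).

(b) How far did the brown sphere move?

0.6

The brown sphere moved from about (4.2, 5.9) to (4.1, 6.5), a distance of √(0.1² + 0.6²) ≈ 0.6.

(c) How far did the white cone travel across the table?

3.5

The white cone moved from about (2.5, 2.3) to (4.5, 5.2), a distance of √(2.0² + 2.9²) ≈ 3.5.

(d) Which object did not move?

the cyan cone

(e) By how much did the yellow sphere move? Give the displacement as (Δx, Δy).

(-2.7, -1.1)

The yellow sphere started near (15.2, 2.9) and ended near (12.5, 1.8).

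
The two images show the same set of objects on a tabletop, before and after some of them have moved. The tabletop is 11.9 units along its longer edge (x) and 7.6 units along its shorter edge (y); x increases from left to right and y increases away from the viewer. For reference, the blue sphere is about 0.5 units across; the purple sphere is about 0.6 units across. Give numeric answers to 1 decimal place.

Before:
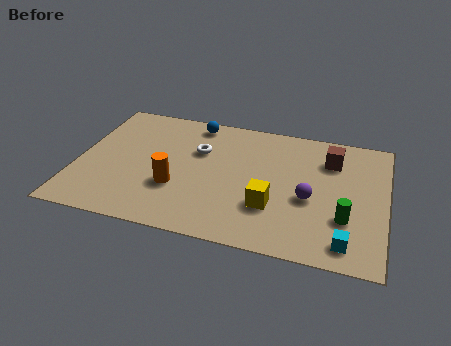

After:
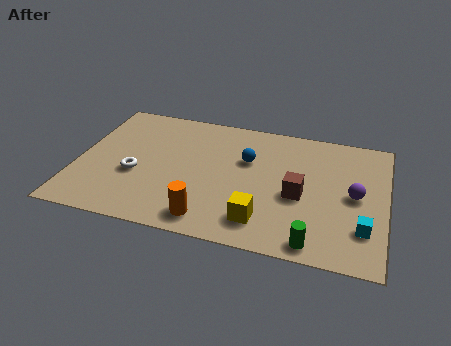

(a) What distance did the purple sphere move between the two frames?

1.8

The purple sphere moved from about (9.0, 3.2) to (10.7, 3.8), a distance of √(1.7² + 0.6²) ≈ 1.8.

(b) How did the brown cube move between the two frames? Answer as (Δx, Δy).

(-1.1, -2.4)

The brown cube was at about (9.7, 5.7) and moved to about (8.6, 3.3).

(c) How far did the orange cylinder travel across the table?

2.1

The orange cylinder moved from about (3.9, 2.6) to (5.3, 1.1), a distance of √(1.4² + 1.5²) ≈ 2.1.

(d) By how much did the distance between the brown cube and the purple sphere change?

-0.4

Before: roughly 2.6 units apart; after: 2.2. That's 0.4 units closer together.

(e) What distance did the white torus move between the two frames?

3.0

The white torus moved from about (4.6, 5.0) to (2.3, 3.0), a distance of √(2.3² + 2.0²) ≈ 3.0.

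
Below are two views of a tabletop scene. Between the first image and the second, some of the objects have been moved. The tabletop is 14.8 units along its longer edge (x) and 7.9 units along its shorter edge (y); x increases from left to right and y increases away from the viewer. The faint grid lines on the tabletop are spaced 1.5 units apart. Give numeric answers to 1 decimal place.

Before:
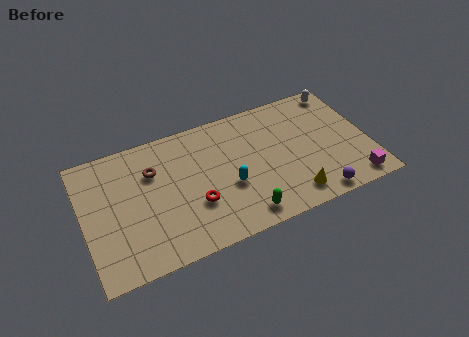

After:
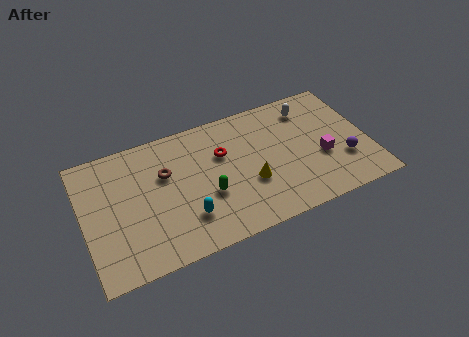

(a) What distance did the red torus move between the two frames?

3.0

The red torus moved from about (5.6, 2.7) to (7.3, 5.2), a distance of √(1.7² + 2.5²) ≈ 3.0.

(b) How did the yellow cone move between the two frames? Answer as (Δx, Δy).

(-2.0, 1.6)

From the two frames, the yellow cone sits at roughly (10.5, 1.3) before and (8.5, 2.9) after.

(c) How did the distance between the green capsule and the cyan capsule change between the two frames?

-0.6

Before: roughly 2.1 units apart; after: 1.5. That's 0.6 units closer together.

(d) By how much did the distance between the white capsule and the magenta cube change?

-2.7

They were about 6.0 units apart before and 3.3 after — 2.7 units closer together.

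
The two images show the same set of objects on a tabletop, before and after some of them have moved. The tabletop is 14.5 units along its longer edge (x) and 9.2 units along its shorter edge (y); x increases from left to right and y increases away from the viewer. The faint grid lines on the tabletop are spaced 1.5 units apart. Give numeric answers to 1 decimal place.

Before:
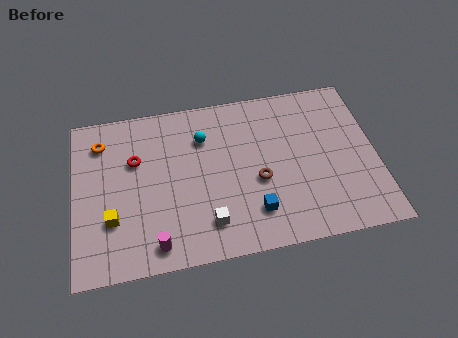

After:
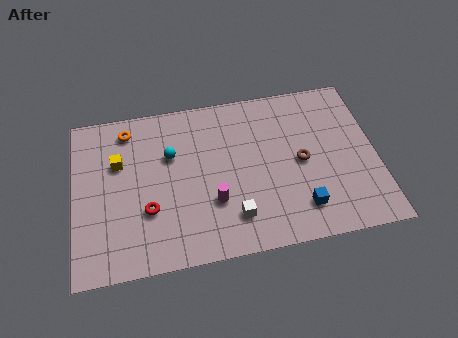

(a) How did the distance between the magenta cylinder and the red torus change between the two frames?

-1.8

Before: roughly 4.9 units apart; after: 3.1. That's 1.8 units closer together.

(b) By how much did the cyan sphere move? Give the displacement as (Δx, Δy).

(-1.6, -0.7)

The cyan sphere started near (6.3, 6.7) and ended near (4.7, 6.0).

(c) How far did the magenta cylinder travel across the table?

3.3

From (3.8, 1.2) to (6.6, 3.0), the magenta cylinder covered √(2.8² + 1.8²) ≈ 3.3 units.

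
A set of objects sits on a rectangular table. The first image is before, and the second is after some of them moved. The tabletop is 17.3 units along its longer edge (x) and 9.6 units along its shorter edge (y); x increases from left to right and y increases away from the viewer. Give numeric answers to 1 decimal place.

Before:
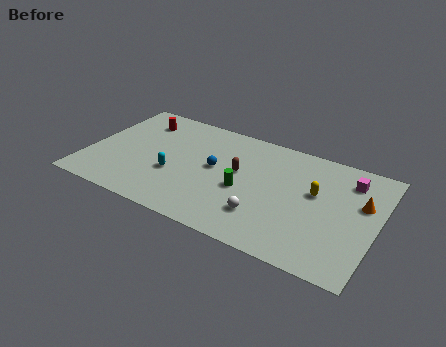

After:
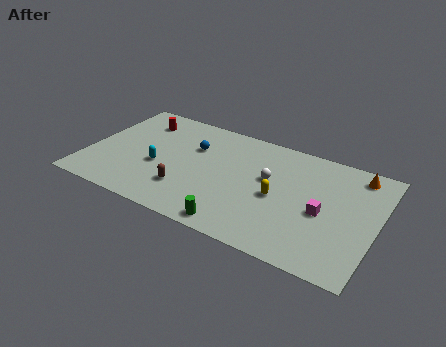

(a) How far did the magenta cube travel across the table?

3.5

The magenta cube was near (15.4, 7.6) before and (14.2, 4.3) after, so it travelled √(1.2² + 3.3²) ≈ 3.5 units.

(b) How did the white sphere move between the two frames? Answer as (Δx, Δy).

(-0.1, 3.2)

From the two frames, the white sphere sits at roughly (10.9, 2.5) before and (10.8, 5.7) after.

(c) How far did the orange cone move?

2.4

The orange cone moved from about (16.3, 6.0) to (15.8, 8.3), a distance of √(0.5² + 2.3²) ≈ 2.4.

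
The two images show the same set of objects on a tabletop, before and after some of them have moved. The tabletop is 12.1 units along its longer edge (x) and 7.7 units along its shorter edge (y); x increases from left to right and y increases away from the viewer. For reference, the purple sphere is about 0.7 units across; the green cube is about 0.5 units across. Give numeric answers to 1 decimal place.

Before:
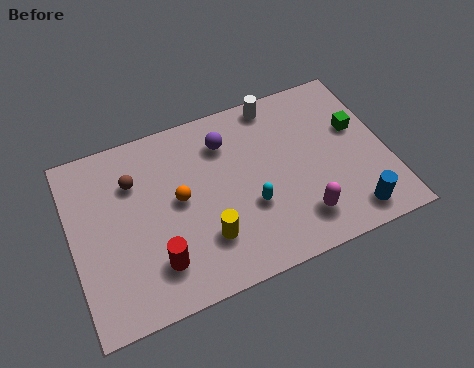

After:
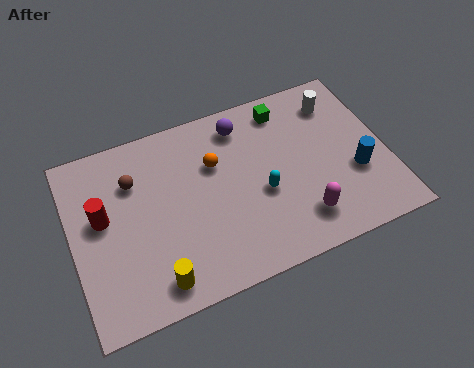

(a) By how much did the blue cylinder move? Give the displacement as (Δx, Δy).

(0.4, 1.7)

The blue cylinder was at about (10.4, 1.1) and moved to about (10.8, 2.8).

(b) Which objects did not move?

the brown sphere and the magenta capsule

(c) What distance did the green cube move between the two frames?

3.2

The green cube moved from about (11.1, 4.7) to (8.5, 6.5), a distance of √(2.6² + 1.8²) ≈ 3.2.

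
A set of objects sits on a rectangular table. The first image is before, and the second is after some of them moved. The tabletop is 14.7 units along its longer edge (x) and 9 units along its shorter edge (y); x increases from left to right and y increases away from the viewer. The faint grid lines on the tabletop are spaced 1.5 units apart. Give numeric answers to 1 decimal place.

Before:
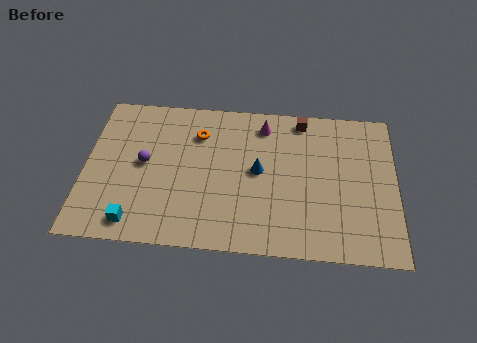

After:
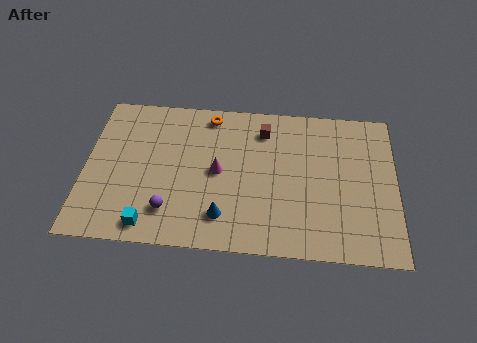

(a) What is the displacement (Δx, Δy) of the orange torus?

(0.5, 1.2)

The orange torus started near (5.3, 6.7) and ended near (5.8, 7.9).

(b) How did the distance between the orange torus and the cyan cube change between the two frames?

+1.1

The distance was about 6.2 in the first image and 7.3 in the second, so they moved 1.1 units further apart.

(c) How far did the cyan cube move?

0.7

The cyan cube was near (2.5, 1.2) before and (3.2, 1.1) after, so it travelled √(0.7² + 0.1²) ≈ 0.7 units.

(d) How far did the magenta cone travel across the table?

3.7

The magenta cone moved from about (8.4, 7.5) to (6.3, 4.5), a distance of √(2.1² + 3.0²) ≈ 3.7.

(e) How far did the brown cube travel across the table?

2.0

The brown cube was near (10.2, 8.0) before and (8.4, 7.2) after, so it travelled √(1.8² + 0.8²) ≈ 2.0 units.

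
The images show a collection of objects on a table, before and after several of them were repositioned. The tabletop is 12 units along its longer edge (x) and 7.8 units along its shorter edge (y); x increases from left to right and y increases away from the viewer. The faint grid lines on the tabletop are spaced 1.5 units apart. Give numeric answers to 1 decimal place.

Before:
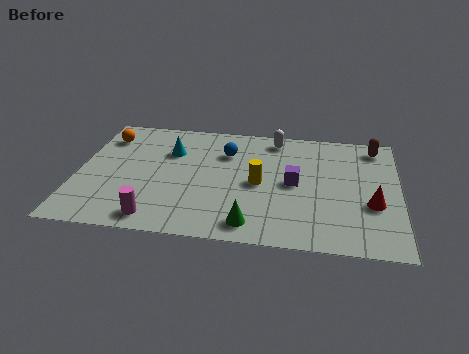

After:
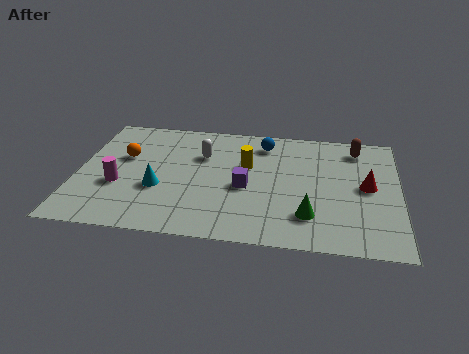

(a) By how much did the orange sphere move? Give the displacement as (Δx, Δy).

(0.8, -1.3)

The orange sphere was at about (0.9, 6.1) and moved to about (1.7, 4.8).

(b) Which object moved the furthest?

the white capsule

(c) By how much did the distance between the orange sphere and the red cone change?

-1.5

Before: roughly 10.6 units apart; after: 9.1. That's 1.5 units closer together.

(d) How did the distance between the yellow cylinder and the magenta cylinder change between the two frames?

+0.5

They were about 4.6 units apart before and 5.1 after — 0.5 units further apart.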